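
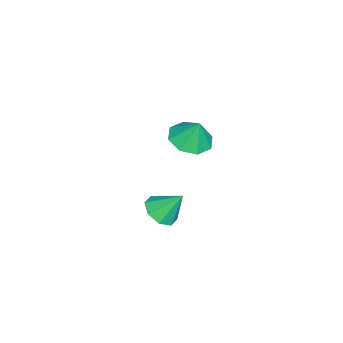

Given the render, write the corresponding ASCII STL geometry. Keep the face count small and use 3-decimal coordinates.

solid 
facet normal 0.044 -0.625 -0.779
outer loop
vertex 1.486 -0.32 -2.967
vertex 0.849 -0.016 -3.247
vertex 1.591 0.129 -3.321
endloop
endfacet
facet normal 0.844 0.197 0.500
outer loop
vertex 1.486 -0.32 -2.967
vertex 1.591 0.129 -3.321
vertex 0.791 0.796 -2.233
endloop
endfacet
facet normal 0.044 -0.623 -0.781
outer loop
vertex 1.591 0.129 -3.321
vertex 0.849 -0.016 -3.247
vertex 1.261 0.494 -3.631
endloop
endfacet
facet normal 0.703 0.706 0.084
outer loop
vertex 1.591 0.129 -3.321
vertex 1.261 0.494 -3.631
vertex 0.791 0.796 -2.233
endloop
endfacet
facet normal 0.045 -0.624 -0.780
outer loop
vertex 1.261 0.494 -3.631
vertex 0.849 -0.016 -3.247
vertex 0.689 0.56 -3.717
endloop
endfacet
facet normal 0.137 0.977 -0.165
outer loop
vertex 1.261 0.494 -3.631
vertex 0.689 0.56 -3.717
vertex 0.791 0.796 -2.233
endloop
endfacet
facet normal 0.044 -0.624 -0.780
outer loop
vertex 0.689 0.56 -3.717
vertex 0.849 -0.016 -3.247
vertex 0.211 0.289 -3.527
endloop
endfacet
facet normal -0.520 0.848 -0.099
outer loop
vertex 0.689 0.56 -3.717
vertex 0.211 0.289 -3.527
vertex 0.791 0.796 -2.233
endloop
endfacet
facet normal 0.043 -0.625 -0.780
outer loop
vertex 0.211 0.289 -3.527
vertex 0.849 -0.016 -3.247
vertex 0.106 -0.16 -3.173
endloop
endfacet
facet normal -0.885 0.397 0.241
outer loop
vertex 0.211 0.289 -3.527
vertex 0.106 -0.16 -3.173
vertex 0.791 0.796 -2.233
endloop
endfacet
facet normal 0.043 -0.624 -0.780
outer loop
vertex 0.106 -0.16 -3.173
vertex 0.849 -0.016 -3.247
vertex 0.436 -0.525 -2.863
endloop
endfacet
facet normal -0.744 -0.114 0.658
outer loop
vertex 0.106 -0.16 -3.173
vertex 0.436 -0.525 -2.863
vertex 0.791 0.796 -2.233
endloop
endfacet
facet normal 0.043 -0.624 -0.781
outer loop
vertex 0.436 -0.525 -2.863
vertex 0.849 -0.016 -3.247
vertex 1.008 -0.592 -2.778
endloop
endfacet
facet normal -0.180 -0.384 0.906
outer loop
vertex 0.436 -0.525 -2.863
vertex 1.008 -0.592 -2.778
vertex 0.791 0.796 -2.233
endloop
endfacet
facet normal 0.046 -0.623 -0.781
outer loop
vertex 1.008 -0.592 -2.778
vertex 0.849 -0.016 -3.247
vertex 1.486 -0.32 -2.967
endloop
endfacet
facet normal 0.478 -0.255 0.841
outer loop
vertex 1.008 -0.592 -2.778
vertex 1.486 -0.32 -2.967
vertex 0.791 0.796 -2.233
endloop
endfacet
facet normal -0.137 -0.351 -0.926
outer loop
vertex -3.239 -0.924 -2.539
vertex -3.8 -0.196 -2.732
vertex -2.878 -0.362 -2.805
endloop
endfacet
facet normal 0.767 -0.205 0.608
outer loop
vertex -3.239 -0.924 -2.539
vertex -2.878 -0.362 -2.805
vertex -3.64 0.216 -1.648
endloop
endfacet
facet normal -0.137 -0.352 -0.926
outer loop
vertex -2.878 -0.362 -2.805
vertex -3.8 -0.196 -2.732
vertex -3.058 0.298 -3.029
endloop
endfacet
facet normal 0.851 0.361 0.380
outer loop
vertex -2.878 -0.362 -2.805
vertex -3.058 0.298 -3.029
vertex -3.64 0.216 -1.648
endloop
endfacet
facet normal -0.137 -0.351 -0.926
outer loop
vertex -3.058 0.298 -3.029
vertex -3.8 -0.196 -2.732
vertex -3.672 0.669 -3.079
endloop
endfacet
facet normal 0.485 0.837 0.254
outer loop
vertex -3.058 0.298 -3.029
vertex -3.672 0.669 -3.079
vertex -3.64 0.216 -1.648
endloop
endfacet
facet normal -0.137 -0.351 -0.926
outer loop
vertex -3.672 0.669 -3.079
vertex -3.8 -0.196 -2.732
vertex -4.362 0.533 -2.925
endloop
endfacet
facet normal -0.119 0.946 0.302
outer loop
vertex -3.672 0.669 -3.079
vertex -4.362 0.533 -2.925
vertex -3.64 0.216 -1.648
endloop
endfacet
facet normal -0.138 -0.351 -0.926
outer loop
vertex -4.362 0.533 -2.925
vertex -3.8 -0.196 -2.732
vertex -4.723 -0.029 -2.658
endloop
endfacet
facet normal -0.604 0.624 0.496
outer loop
vertex -4.362 0.533 -2.925
vertex -4.723 -0.029 -2.658
vertex -3.64 0.216 -1.648
endloop
endfacet
facet normal -0.138 -0.351 -0.926
outer loop
vertex -4.723 -0.029 -2.658
vertex -3.8 -0.196 -2.732
vertex -4.543 -0.689 -2.435
endloop
endfacet
facet normal -0.688 0.057 0.724
outer loop
vertex -4.723 -0.029 -2.658
vertex -4.543 -0.689 -2.435
vertex -3.64 0.216 -1.648
endloop
endfacet
facet normal -0.137 -0.352 -0.926
outer loop
vertex -4.543 -0.689 -2.435
vertex -3.8 -0.196 -2.732
vertex -3.928 -1.06 -2.385
endloop
endfacet
facet normal -0.321 -0.418 0.850
outer loop
vertex -4.543 -0.689 -2.435
vertex -3.928 -1.06 -2.385
vertex -3.64 0.216 -1.648
endloop
endfacet
facet normal -0.138 -0.352 -0.926
outer loop
vertex -3.928 -1.06 -2.385
vertex -3.8 -0.196 -2.732
vertex -3.239 -0.924 -2.539
endloop
endfacet
facet normal 0.283 -0.527 0.801
outer loop
vertex -3.928 -1.06 -2.385
vertex -3.239 -0.924 -2.539
vertex -3.64 0.216 -1.648
endloop
endfacet

endsolid


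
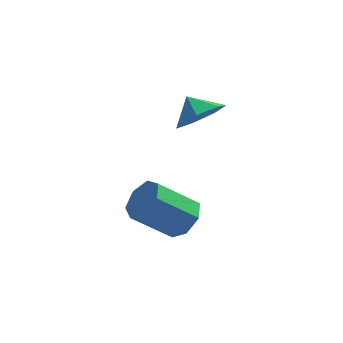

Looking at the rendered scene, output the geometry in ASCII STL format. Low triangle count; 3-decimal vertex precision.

solid 
facet normal 0.543 -0.545 -0.639
outer loop
vertex 2.017 1.377 -0.629
vertex 1.352 1.656 -1.432
vertex 2.249 2.155 -1.096
endloop
endfacet
facet normal 0.215 0.455 0.864
outer loop
vertex 2.017 1.377 -0.629
vertex 2.249 2.155 -1.096
vertex 0.788 2.224 -0.768
endloop
endfacet
facet normal 0.543 -0.546 -0.638
outer loop
vertex 2.249 2.155 -1.096
vertex 1.352 1.656 -1.432
vertex 1.806 2.558 -1.817
endloop
endfacet
facet normal 0.136 0.898 0.418
outer loop
vertex 2.249 2.155 -1.096
vertex 1.806 2.558 -1.817
vertex 0.788 2.224 -0.768
endloop
endfacet
facet normal 0.542 -0.546 -0.639
outer loop
vertex 1.806 2.558 -1.817
vertex 1.352 1.656 -1.432
vertex 1.02 2.282 -2.248
endloop
endfacet
facet normal -0.325 0.946 -0.014
outer loop
vertex 1.806 2.558 -1.817
vertex 1.02 2.282 -2.248
vertex 0.788 2.224 -0.768
endloop
endfacet
facet normal 0.543 -0.545 -0.639
outer loop
vertex 1.02 2.282 -2.248
vertex 1.352 1.656 -1.432
vertex 0.485 1.535 -2.065
endloop
endfacet
facet normal -0.821 0.562 -0.107
outer loop
vertex 1.02 2.282 -2.248
vertex 0.485 1.535 -2.065
vertex 0.788 2.224 -0.768
endloop
endfacet
facet normal 0.542 -0.546 -0.639
outer loop
vertex 0.485 1.535 -2.065
vertex 1.352 1.656 -1.432
vertex 0.602 0.879 -1.405
endloop
endfacet
facet normal -0.977 0.036 0.209
outer loop
vertex 0.485 1.535 -2.065
vertex 0.602 0.879 -1.405
vertex 0.788 2.224 -0.768
endloop
endfacet
facet normal 0.542 -0.546 -0.639
outer loop
vertex 0.602 0.879 -1.405
vertex 1.352 1.656 -1.432
vertex 1.284 0.809 -0.766
endloop
endfacet
facet normal -0.677 -0.236 0.697
outer loop
vertex 0.602 0.879 -1.405
vertex 1.284 0.809 -0.766
vertex 0.788 2.224 -0.768
endloop
endfacet
facet normal 0.542 -0.546 -0.639
outer loop
vertex 1.284 0.809 -0.766
vertex 1.352 1.656 -1.432
vertex 2.017 1.377 -0.629
endloop
endfacet
facet normal -0.146 -0.050 0.988
outer loop
vertex 1.284 0.809 -0.766
vertex 2.017 1.377 -0.629
vertex 0.788 2.224 -0.768
endloop
endfacet
facet normal 0.727 0.211 -0.653
outer loop
vertex 1.704 -2.632 -3.661
vertex 1.136 -2.136 -4.133
vertex 1.665 -1.886 -3.463
endloop
endfacet
facet normal 0.684 -0.153 0.713
outer loop
vertex 1.704 -2.632 -3.661
vertex 1.665 -1.886 -3.463
vertex 0.292 -3.04 -2.394
endloop
endfacet
facet normal 0.685 -0.154 0.712
outer loop
vertex 0.292 -3.04 -2.394
vertex 1.665 -1.886 -3.463
vertex 0.254 -2.295 -2.196
endloop
endfacet
facet normal -0.728 -0.211 0.653
outer loop
vertex 0.292 -3.04 -2.394
vertex 0.254 -2.295 -2.196
vertex -0.276 -2.544 -2.867
endloop
endfacet
facet normal 0.728 0.211 -0.653
outer loop
vertex 1.665 -1.886 -3.463
vertex 1.136 -2.136 -4.133
vertex 1.228 -1.328 -3.77
endloop
endfacet
facet normal 0.388 0.659 0.645
outer loop
vertex 1.665 -1.886 -3.463
vertex 1.228 -1.328 -3.77
vertex 0.254 -2.295 -2.196
endloop
endfacet
facet normal 0.388 0.659 0.645
outer loop
vertex 0.254 -2.295 -2.196
vertex 1.228 -1.328 -3.77
vertex -0.183 -1.737 -2.503
endloop
endfacet
facet normal -0.728 -0.211 0.653
outer loop
vertex 0.254 -2.295 -2.196
vertex -0.183 -1.737 -2.503
vertex -0.276 -2.544 -2.867
endloop
endfacet
facet normal 0.727 0.211 -0.653
outer loop
vertex 1.228 -1.328 -3.77
vertex 1.136 -2.136 -4.133
vertex 0.721 -1.379 -4.351
endloop
endfacet
facet normal -0.202 0.975 0.090
outer loop
vertex 1.228 -1.328 -3.77
vertex 0.721 -1.379 -4.351
vertex -0.183 -1.737 -2.503
endloop
endfacet
facet normal -0.200 0.975 0.091
outer loop
vertex -0.183 -1.737 -2.503
vertex 0.721 -1.379 -4.351
vertex -0.69 -1.787 -3.084
endloop
endfacet
facet normal -0.727 -0.211 0.653
outer loop
vertex -0.183 -1.737 -2.503
vertex -0.69 -1.787 -3.084
vertex -0.276 -2.544 -2.867
endloop
endfacet
facet normal 0.728 0.211 -0.652
outer loop
vertex 0.721 -1.379 -4.351
vertex 1.136 -2.136 -4.133
vertex 0.527 -1.999 -4.768
endloop
endfacet
facet normal -0.638 0.557 -0.531
outer loop
vertex 0.721 -1.379 -4.351
vertex 0.527 -1.999 -4.768
vertex -0.69 -1.787 -3.084
endloop
endfacet
facet normal -0.638 0.557 -0.531
outer loop
vertex -0.69 -1.787 -3.084
vertex 0.527 -1.999 -4.768
vertex -0.885 -2.408 -3.501
endloop
endfacet
facet normal -0.727 -0.210 0.653
outer loop
vertex -0.69 -1.787 -3.084
vertex -0.885 -2.408 -3.501
vertex -0.276 -2.544 -2.867
endloop
endfacet
facet normal 0.728 0.211 -0.653
outer loop
vertex 0.527 -1.999 -4.768
vertex 1.136 -2.136 -4.133
vertex 0.791 -2.722 -4.707
endloop
endfacet
facet normal -0.595 -0.281 -0.753
outer loop
vertex 0.527 -1.999 -4.768
vertex 0.791 -2.722 -4.707
vertex -0.885 -2.408 -3.501
endloop
endfacet
facet normal -0.595 -0.281 -0.753
outer loop
vertex -0.885 -2.408 -3.501
vertex 0.791 -2.722 -4.707
vertex -0.621 -3.131 -3.44
endloop
endfacet
facet normal -0.727 -0.210 0.653
outer loop
vertex -0.885 -2.408 -3.501
vertex -0.621 -3.131 -3.44
vertex -0.276 -2.544 -2.867
endloop
endfacet
facet normal 0.728 0.210 -0.652
outer loop
vertex 0.791 -2.722 -4.707
vertex 1.136 -2.136 -4.133
vertex 1.314 -3.004 -4.214
endloop
endfacet
facet normal -0.104 -0.907 -0.409
outer loop
vertex 0.791 -2.722 -4.707
vertex 1.314 -3.004 -4.214
vertex -0.621 -3.131 -3.44
endloop
endfacet
facet normal -0.104 -0.907 -0.408
outer loop
vertex -0.621 -3.131 -3.44
vertex 1.314 -3.004 -4.214
vertex -0.097 -3.412 -2.948
endloop
endfacet
facet normal -0.727 -0.211 0.654
outer loop
vertex -0.621 -3.131 -3.44
vertex -0.097 -3.412 -2.948
vertex -0.276 -2.544 -2.867
endloop
endfacet
facet normal 0.727 0.210 -0.654
outer loop
vertex 1.314 -3.004 -4.214
vertex 1.136 -2.136 -4.133
vertex 1.704 -2.632 -3.661
endloop
endfacet
facet normal 0.465 -0.851 0.244
outer loop
vertex 1.314 -3.004 -4.214
vertex 1.704 -2.632 -3.661
vertex -0.097 -3.412 -2.948
endloop
endfacet
facet normal 0.465 -0.851 0.245
outer loop
vertex -0.097 -3.412 -2.948
vertex 1.704 -2.632 -3.661
vertex 0.292 -3.04 -2.394
endloop
endfacet
facet normal -0.728 -0.211 0.653
outer loop
vertex -0.097 -3.412 -2.948
vertex 0.292 -3.04 -2.394
vertex -0.276 -2.544 -2.867
endloop
endfacet

endsolid


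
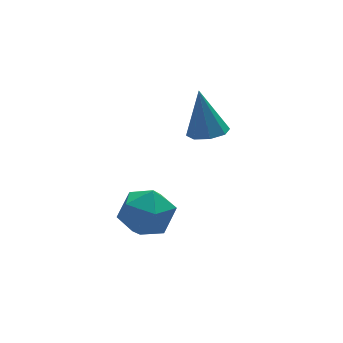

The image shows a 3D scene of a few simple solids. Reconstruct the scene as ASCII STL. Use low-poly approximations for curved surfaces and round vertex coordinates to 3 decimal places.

solid 
facet normal 0.050 -0.303 -0.952
outer loop
vertex 1.734 -0.75 1.998
vertex 0.972 -1.12 2.076
vertex 1.245 -0.349 1.845
endloop
endfacet
facet normal 0.599 0.787 0.147
outer loop
vertex 1.734 -0.75 1.998
vertex 1.245 -0.349 1.845
vertex 0.868 -0.48 4.084
endloop
endfacet
facet normal 0.050 -0.303 -0.952
outer loop
vertex 1.245 -0.349 1.845
vertex 0.972 -1.12 2.076
vertex 0.597 -0.399 1.827
endloop
endfacet
facet normal -0.078 0.996 0.045
outer loop
vertex 1.245 -0.349 1.845
vertex 0.597 -0.399 1.827
vertex 0.868 -0.48 4.084
endloop
endfacet
facet normal 0.050 -0.303 -0.952
outer loop
vertex 0.597 -0.399 1.827
vertex 0.972 -1.12 2.076
vertex 0.169 -0.872 1.955
endloop
endfacet
facet normal -0.722 0.683 0.111
outer loop
vertex 0.597 -0.399 1.827
vertex 0.169 -0.872 1.955
vertex 0.868 -0.48 4.084
endloop
endfacet
facet normal 0.050 -0.303 -0.952
outer loop
vertex 0.169 -0.872 1.955
vertex 0.972 -1.12 2.076
vertex 0.211 -1.49 2.154
endloop
endfacet
facet normal -0.951 0.034 0.306
outer loop
vertex 0.169 -0.872 1.955
vertex 0.211 -1.49 2.154
vertex 0.868 -0.48 4.084
endloop
endfacet
facet normal 0.050 -0.304 -0.951
outer loop
vertex 0.211 -1.49 2.154
vertex 0.972 -1.12 2.076
vertex 0.7 -1.891 2.308
endloop
endfacet
facet normal -0.634 -0.575 0.517
outer loop
vertex 0.211 -1.49 2.154
vertex 0.7 -1.891 2.308
vertex 0.868 -0.48 4.084
endloop
endfacet
facet normal 0.048 -0.303 -0.952
outer loop
vertex 0.7 -1.891 2.308
vertex 0.972 -1.12 2.076
vertex 1.348 -1.841 2.325
endloop
endfacet
facet normal 0.044 -0.784 0.619
outer loop
vertex 0.7 -1.891 2.308
vertex 1.348 -1.841 2.325
vertex 0.868 -0.48 4.084
endloop
endfacet
facet normal 0.050 -0.303 -0.952
outer loop
vertex 1.348 -1.841 2.325
vertex 0.972 -1.12 2.076
vertex 1.776 -1.368 2.197
endloop
endfacet
facet normal 0.687 -0.472 0.553
outer loop
vertex 1.348 -1.841 2.325
vertex 1.776 -1.368 2.197
vertex 0.868 -0.48 4.084
endloop
endfacet
facet normal 0.050 -0.303 -0.952
outer loop
vertex 1.776 -1.368 2.197
vertex 0.972 -1.12 2.076
vertex 1.734 -0.75 1.998
endloop
endfacet
facet normal 0.917 0.177 0.358
outer loop
vertex 1.776 -1.368 2.197
vertex 1.734 -0.75 1.998
vertex 0.868 -0.48 4.084
endloop
endfacet
facet normal -0.990 -0.099 0.100
outer loop
vertex -2.967 -1.425 -1.443
vertex -2.836 -2.656 -1.362
vertex -2.802 -1.959 -0.335
endloop
endfacet
facet normal -0.768 0.524 0.367
outer loop
vertex -2.967 -1.425 -1.443
vertex -2.802 -1.959 -0.335
vertex -2.212 -0.903 -0.608
endloop
endfacet
facet normal -0.441 0.884 -0.154
outer loop
vertex -2.967 -1.425 -1.443
vertex -2.212 -0.903 -0.608
vertex -1.881 -0.946 -1.803
endloop
endfacet
facet normal -0.460 0.484 -0.744
outer loop
vertex -2.967 -1.425 -1.443
vertex -1.881 -0.946 -1.803
vertex -2.266 -2.029 -2.269
endloop
endfacet
facet normal -0.799 -0.124 -0.588
outer loop
vertex -2.967 -1.425 -1.443
vertex -2.266 -2.029 -2.269
vertex -2.836 -2.656 -1.362
endloop
endfacet
facet normal -0.287 0.387 0.876
outer loop
vertex -2.212 -0.903 -0.608
vertex -2.802 -1.959 -0.335
vertex -1.614 -1.811 -0.011
endloop
endfacet
facet normal -0.646 -0.622 0.443
outer loop
vertex -2.802 -1.959 -0.335
vertex -2.836 -2.656 -1.362
vertex -1.999 -2.894 -0.477
endloop
endfacet
facet normal -0.337 -0.662 -0.669
outer loop
vertex -2.836 -2.656 -1.362
vertex -2.266 -2.029 -2.269
vertex -1.668 -2.937 -1.672
endloop
endfacet
facet normal 0.212 0.322 -0.923
outer loop
vertex -2.266 -2.029 -2.269
vertex -1.881 -0.946 -1.803
vertex -1.078 -1.881 -1.945
endloop
endfacet
facet normal 0.242 0.970 0.032
outer loop
vertex -1.881 -0.946 -1.803
vertex -2.212 -0.903 -0.608
vertex -1.044 -1.184 -0.918
endloop
endfacet
facet normal 0.460 -0.484 0.744
outer loop
vertex -0.913 -2.415 -0.837
vertex -1.614 -1.811 -0.011
vertex -1.999 -2.894 -0.477
endloop
endfacet
facet normal 0.441 -0.884 0.154
outer loop
vertex -0.913 -2.415 -0.837
vertex -1.999 -2.894 -0.477
vertex -1.668 -2.937 -1.672
endloop
endfacet
facet normal 0.768 -0.524 -0.367
outer loop
vertex -0.913 -2.415 -0.837
vertex -1.668 -2.937 -1.672
vertex -1.078 -1.881 -1.945
endloop
endfacet
facet normal 0.990 0.099 -0.100
outer loop
vertex -0.913 -2.415 -0.837
vertex -1.078 -1.881 -1.945
vertex -1.044 -1.184 -0.918
endloop
endfacet
facet normal 0.799 0.124 0.588
outer loop
vertex -0.913 -2.415 -0.837
vertex -1.044 -1.184 -0.918
vertex -1.614 -1.811 -0.011
endloop
endfacet
facet normal -0.212 -0.322 0.923
outer loop
vertex -1.999 -2.894 -0.477
vertex -1.614 -1.811 -0.011
vertex -2.802 -1.959 -0.335
endloop
endfacet
facet normal -0.242 -0.970 -0.032
outer loop
vertex -1.668 -2.937 -1.672
vertex -1.999 -2.894 -0.477
vertex -2.836 -2.656 -1.362
endloop
endfacet
facet normal 0.287 -0.387 -0.876
outer loop
vertex -1.078 -1.881 -1.945
vertex -1.668 -2.937 -1.672
vertex -2.266 -2.029 -2.269
endloop
endfacet
facet normal 0.646 0.622 -0.443
outer loop
vertex -1.044 -1.184 -0.918
vertex -1.078 -1.881 -1.945
vertex -1.881 -0.946 -1.803
endloop
endfacet
facet normal 0.337 0.662 0.669
outer loop
vertex -1.614 -1.811 -0.011
vertex -1.044 -1.184 -0.918
vertex -2.212 -0.903 -0.608
endloop
endfacet

endsolid


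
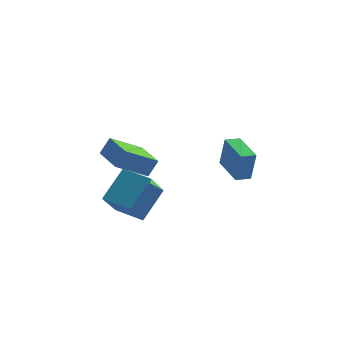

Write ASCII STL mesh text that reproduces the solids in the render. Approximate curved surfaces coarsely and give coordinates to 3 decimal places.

solid 
facet normal -0.423 -0.318 -0.848
outer loop
vertex -3.029 -0.502 -0.15
vertex -4.105 1.308 -0.292
vertex -1.501 0.322 -1.221
endloop
endfacet
facet normal 0.510 -0.858 0.067
outer loop
vertex -1.035 0.672 -0.288
vertex -3.029 -0.502 -0.15
vertex -1.501 0.322 -1.221
endloop
endfacet
facet normal -0.423 -0.318 -0.849
outer loop
vertex -1.501 0.322 -1.221
vertex -4.105 1.308 -0.292
vertex -2.576 2.132 -1.363
endloop
endfacet
facet normal 0.749 0.404 -0.525
outer loop
vertex -2.576 2.132 -1.363
vertex -1.035 0.672 -0.288
vertex -1.501 0.322 -1.221
endloop
endfacet
facet normal -0.749 -0.404 0.526
outer loop
vertex -3.029 -0.502 -0.15
vertex -3.639 1.658 0.641
vertex -4.105 1.308 -0.292
endloop
endfacet
facet normal 0.510 -0.858 0.068
outer loop
vertex -2.564 -0.152 0.783
vertex -3.029 -0.502 -0.15
vertex -1.035 0.672 -0.288
endloop
endfacet
facet normal -0.749 -0.404 0.525
outer loop
vertex -2.564 -0.152 0.783
vertex -3.639 1.658 0.641
vertex -3.029 -0.502 -0.15
endloop
endfacet
facet normal -0.509 0.858 -0.067
outer loop
vertex -4.105 1.308 -0.292
vertex -3.639 1.658 0.641
vertex -2.576 2.132 -1.363
endloop
endfacet
facet normal 0.749 0.404 -0.525
outer loop
vertex -2.111 2.482 -0.43
vertex -1.035 0.672 -0.288
vertex -2.576 2.132 -1.363
endloop
endfacet
facet normal -0.510 0.858 -0.068
outer loop
vertex -2.576 2.132 -1.363
vertex -3.639 1.658 0.641
vertex -2.111 2.482 -0.43
endloop
endfacet
facet normal 0.423 0.318 0.849
outer loop
vertex -2.111 2.482 -0.43
vertex -2.564 -0.152 0.783
vertex -1.035 0.672 -0.288
endloop
endfacet
facet normal 0.423 0.318 0.848
outer loop
vertex -3.639 1.658 0.641
vertex -2.564 -0.152 0.783
vertex -2.111 2.482 -0.43
endloop
endfacet
facet normal -0.899 0.419 0.125
outer loop
vertex -2.439 -1.77 0.502
vertex -2.018 -0.375 -1.147
vertex -3.268 -3.142 -0.87
endloop
endfacet
facet normal -0.191 -0.634 0.749
outer loop
vertex -1.802 -3.825 -1.073
vertex -2.439 -1.77 0.502
vertex -3.268 -3.142 -0.87
endloop
endfacet
facet normal -0.899 0.419 0.125
outer loop
vertex -3.268 -3.142 -0.87
vertex -2.018 -0.375 -1.147
vertex -2.847 -1.747 -2.519
endloop
endfacet
facet normal -0.393 -0.650 -0.650
outer loop
vertex -2.847 -1.747 -2.519
vertex -1.802 -3.825 -1.073
vertex -3.268 -3.142 -0.87
endloop
endfacet
facet normal 0.393 0.650 0.650
outer loop
vertex -2.439 -1.77 0.502
vertex -0.552 -1.058 -1.35
vertex -2.018 -0.375 -1.147
endloop
endfacet
facet normal -0.191 -0.634 0.749
outer loop
vertex -0.973 -2.453 0.299
vertex -2.439 -1.77 0.502
vertex -1.802 -3.825 -1.073
endloop
endfacet
facet normal 0.393 0.650 0.650
outer loop
vertex -0.973 -2.453 0.299
vertex -0.552 -1.058 -1.35
vertex -2.439 -1.77 0.502
endloop
endfacet
facet normal 0.191 0.634 -0.749
outer loop
vertex -2.018 -0.375 -1.147
vertex -0.552 -1.058 -1.35
vertex -2.847 -1.747 -2.519
endloop
endfacet
facet normal -0.393 -0.650 -0.650
outer loop
vertex -1.381 -2.43 -2.722
vertex -1.802 -3.825 -1.073
vertex -2.847 -1.747 -2.519
endloop
endfacet
facet normal 0.191 0.634 -0.749
outer loop
vertex -2.847 -1.747 -2.519
vertex -0.552 -1.058 -1.35
vertex -1.381 -2.43 -2.722
endloop
endfacet
facet normal 0.899 -0.419 -0.125
outer loop
vertex -1.381 -2.43 -2.722
vertex -0.973 -2.453 0.299
vertex -1.802 -3.825 -1.073
endloop
endfacet
facet normal 0.899 -0.419 -0.125
outer loop
vertex -0.552 -1.058 -1.35
vertex -0.973 -2.453 0.299
vertex -1.381 -2.43 -2.722
endloop
endfacet
facet normal -0.856 -0.505 0.112
outer loop
vertex 3.467 -3.631 2.85
vertex 2.544 -2.026 3.032
vertex 3.223 -3.583 1.198
endloop
endfacet
facet normal 0.496 -0.863 -0.098
outer loop
vertex 3.916 -3.174 1.108
vertex 3.467 -3.631 2.85
vertex 3.223 -3.583 1.198
endloop
endfacet
facet normal -0.856 -0.505 0.112
outer loop
vertex 3.223 -3.583 1.198
vertex 2.544 -2.026 3.032
vertex 2.3 -1.978 1.381
endloop
endfacet
facet normal -0.146 0.029 -0.989
outer loop
vertex 2.3 -1.978 1.381
vertex 3.916 -3.174 1.108
vertex 3.223 -3.583 1.198
endloop
endfacet
facet normal 0.145 -0.029 0.989
outer loop
vertex 3.467 -3.631 2.85
vertex 3.237 -1.617 2.942
vertex 2.544 -2.026 3.032
endloop
endfacet
facet normal 0.496 -0.863 -0.098
outer loop
vertex 4.16 -3.222 2.759
vertex 3.467 -3.631 2.85
vertex 3.916 -3.174 1.108
endloop
endfacet
facet normal 0.147 -0.028 0.989
outer loop
vertex 4.16 -3.222 2.759
vertex 3.237 -1.617 2.942
vertex 3.467 -3.631 2.85
endloop
endfacet
facet normal -0.496 0.863 0.098
outer loop
vertex 2.544 -2.026 3.032
vertex 3.237 -1.617 2.942
vertex 2.3 -1.978 1.381
endloop
endfacet
facet normal -0.146 0.028 -0.989
outer loop
vertex 2.993 -1.569 1.29
vertex 3.916 -3.174 1.108
vertex 2.3 -1.978 1.381
endloop
endfacet
facet normal -0.496 0.863 0.098
outer loop
vertex 2.3 -1.978 1.381
vertex 3.237 -1.617 2.942
vertex 2.993 -1.569 1.29
endloop
endfacet
facet normal 0.856 0.505 -0.112
outer loop
vertex 2.993 -1.569 1.29
vertex 4.16 -3.222 2.759
vertex 3.916 -3.174 1.108
endloop
endfacet
facet normal 0.856 0.505 -0.112
outer loop
vertex 3.237 -1.617 2.942
vertex 4.16 -3.222 2.759
vertex 2.993 -1.569 1.29
endloop
endfacet

endsolid


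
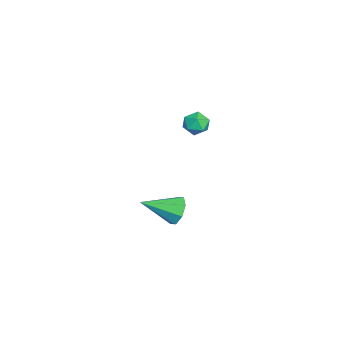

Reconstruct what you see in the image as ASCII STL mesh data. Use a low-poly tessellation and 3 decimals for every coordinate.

solid 
facet normal -0.190 0.882 -0.431
outer loop
vertex 3.529 -2.43 0.296
vertex 3.205 -2.787 -0.292
vertex 2.959 -2.515 0.374
endloop
endfacet
facet normal 0.123 0.082 0.989
outer loop
vertex 3.529 -2.43 0.296
vertex 2.959 -2.515 0.374
vertex 3.535 -4.313 0.452
endloop
endfacet
facet normal -0.190 0.882 -0.431
outer loop
vertex 2.959 -2.515 0.374
vertex 3.205 -2.787 -0.292
vertex 2.533 -2.759 0.062
endloop
endfacet
facet normal -0.534 -0.135 0.835
outer loop
vertex 2.959 -2.515 0.374
vertex 2.533 -2.759 0.062
vertex 3.535 -4.313 0.452
endloop
endfacet
facet normal -0.190 0.882 -0.430
outer loop
vertex 2.533 -2.759 0.062
vertex 3.205 -2.787 -0.292
vertex 2.501 -3.019 -0.457
endloop
endfacet
facet normal -0.836 -0.468 0.286
outer loop
vertex 2.533 -2.759 0.062
vertex 2.501 -3.019 -0.457
vertex 3.535 -4.313 0.452
endloop
endfacet
facet normal -0.190 0.883 -0.430
outer loop
vertex 2.501 -3.019 -0.457
vertex 3.205 -2.787 -0.292
vertex 2.881 -3.143 -0.88
endloop
endfacet
facet normal -0.607 -0.720 -0.335
outer loop
vertex 2.501 -3.019 -0.457
vertex 2.881 -3.143 -0.88
vertex 3.535 -4.313 0.452
endloop
endfacet
facet normal -0.190 0.883 -0.430
outer loop
vertex 2.881 -3.143 -0.88
vertex 3.205 -2.787 -0.292
vertex 3.451 -3.058 -0.958
endloop
endfacet
facet normal 0.020 -0.746 -0.665
outer loop
vertex 2.881 -3.143 -0.88
vertex 3.451 -3.058 -0.958
vertex 3.535 -4.313 0.452
endloop
endfacet
facet normal -0.191 0.883 -0.430
outer loop
vertex 3.451 -3.058 -0.958
vertex 3.205 -2.787 -0.292
vertex 3.877 -2.814 -0.646
endloop
endfacet
facet normal 0.677 -0.529 -0.511
outer loop
vertex 3.451 -3.058 -0.958
vertex 3.877 -2.814 -0.646
vertex 3.535 -4.313 0.452
endloop
endfacet
facet normal -0.191 0.882 -0.430
outer loop
vertex 3.877 -2.814 -0.646
vertex 3.205 -2.787 -0.292
vertex 3.91 -2.554 -0.127
endloop
endfacet
facet normal 0.980 -0.197 0.036
outer loop
vertex 3.877 -2.814 -0.646
vertex 3.91 -2.554 -0.127
vertex 3.535 -4.313 0.452
endloop
endfacet
facet normal -0.191 0.882 -0.430
outer loop
vertex 3.91 -2.554 -0.127
vertex 3.205 -2.787 -0.292
vertex 3.529 -2.43 0.296
endloop
endfacet
facet normal 0.750 0.057 0.659
outer loop
vertex 3.91 -2.554 -0.127
vertex 3.529 -2.43 0.296
vertex 3.535 -4.313 0.452
endloop
endfacet
facet normal -0.520 0.665 0.536
outer loop
vertex -3.278 -1.783 1.171
vertex -3.04 -2.069 1.757
vertex -2.689 -1.552 1.456
endloop
endfacet
facet normal -0.325 0.941 -0.091
outer loop
vertex -3.278 -1.783 1.171
vertex -2.689 -1.552 1.456
vertex -2.733 -1.634 0.768
endloop
endfacet
facet normal -0.593 0.528 -0.607
outer loop
vertex -3.278 -1.783 1.171
vertex -2.733 -1.634 0.768
vertex -3.112 -2.202 0.644
endloop
endfacet
facet normal -0.955 -0.003 -0.298
outer loop
vertex -3.278 -1.783 1.171
vertex -3.112 -2.202 0.644
vertex -3.302 -2.471 1.255
endloop
endfacet
facet normal -0.909 0.082 0.409
outer loop
vertex -3.278 -1.783 1.171
vertex -3.302 -2.471 1.255
vertex -3.04 -2.069 1.757
endloop
endfacet
facet normal 0.388 0.912 -0.133
outer loop
vertex -2.733 -1.634 0.768
vertex -2.689 -1.552 1.456
vertex -2.158 -1.829 1.105
endloop
endfacet
facet normal 0.072 0.465 0.882
outer loop
vertex -2.689 -1.552 1.456
vertex -3.04 -2.069 1.757
vertex -2.348 -2.098 1.716
endloop
endfacet
facet normal -0.559 -0.480 0.676
outer loop
vertex -3.04 -2.069 1.757
vertex -3.302 -2.471 1.255
vertex -2.727 -2.666 1.592
endloop
endfacet
facet normal -0.632 -0.618 -0.468
outer loop
vertex -3.302 -2.471 1.255
vertex -3.112 -2.202 0.644
vertex -2.771 -2.748 0.904
endloop
endfacet
facet normal -0.047 0.243 -0.969
outer loop
vertex -3.112 -2.202 0.644
vertex -2.733 -1.634 0.768
vertex -2.42 -2.231 0.603
endloop
endfacet
facet normal 0.955 0.003 0.298
outer loop
vertex -2.182 -2.517 1.189
vertex -2.158 -1.829 1.105
vertex -2.348 -2.098 1.716
endloop
endfacet
facet normal 0.593 -0.528 0.607
outer loop
vertex -2.182 -2.517 1.189
vertex -2.348 -2.098 1.716
vertex -2.727 -2.666 1.592
endloop
endfacet
facet normal 0.325 -0.941 0.091
outer loop
vertex -2.182 -2.517 1.189
vertex -2.727 -2.666 1.592
vertex -2.771 -2.748 0.904
endloop
endfacet
facet normal 0.520 -0.665 -0.536
outer loop
vertex -2.182 -2.517 1.189
vertex -2.771 -2.748 0.904
vertex -2.42 -2.231 0.603
endloop
endfacet
facet normal 0.909 -0.082 -0.409
outer loop
vertex -2.182 -2.517 1.189
vertex -2.42 -2.231 0.603
vertex -2.158 -1.829 1.105
endloop
endfacet
facet normal 0.632 0.618 0.468
outer loop
vertex -2.348 -2.098 1.716
vertex -2.158 -1.829 1.105
vertex -2.689 -1.552 1.456
endloop
endfacet
facet normal 0.047 -0.243 0.969
outer loop
vertex -2.727 -2.666 1.592
vertex -2.348 -2.098 1.716
vertex -3.04 -2.069 1.757
endloop
endfacet
facet normal -0.388 -0.912 0.133
outer loop
vertex -2.771 -2.748 0.904
vertex -2.727 -2.666 1.592
vertex -3.302 -2.471 1.255
endloop
endfacet
facet normal -0.072 -0.465 -0.882
outer loop
vertex -2.42 -2.231 0.603
vertex -2.771 -2.748 0.904
vertex -3.112 -2.202 0.644
endloop
endfacet
facet normal 0.559 0.480 -0.676
outer loop
vertex -2.158 -1.829 1.105
vertex -2.42 -2.231 0.603
vertex -2.733 -1.634 0.768
endloop
endfacet

endsolid


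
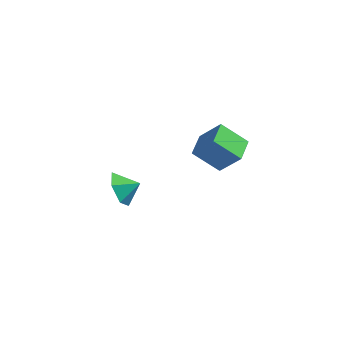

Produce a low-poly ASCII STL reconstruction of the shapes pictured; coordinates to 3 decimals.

solid 
facet normal -0.761 -0.148 0.632
outer loop
vertex 2.572 -1.517 2.919
vertex 2.439 -0.192 3.069
vertex 1.507 -1.479 1.646
endloop
endfacet
facet normal 0.099 -0.989 -0.112
outer loop
vertex 2.801 -1.228 0.571
vertex 2.572 -1.517 2.919
vertex 1.507 -1.479 1.646
endloop
endfacet
facet normal -0.761 -0.147 0.632
outer loop
vertex 1.507 -1.479 1.646
vertex 2.439 -0.192 3.069
vertex 1.375 -0.155 1.796
endloop
endfacet
facet normal -0.641 0.023 -0.767
outer loop
vertex 1.375 -0.155 1.796
vertex 2.801 -1.228 0.571
vertex 1.507 -1.479 1.646
endloop
endfacet
facet normal 0.641 -0.022 0.767
outer loop
vertex 2.572 -1.517 2.919
vertex 3.733 0.059 1.994
vertex 2.439 -0.192 3.069
endloop
endfacet
facet normal 0.100 -0.989 -0.112
outer loop
vertex 3.865 -1.265 1.844
vertex 2.572 -1.517 2.919
vertex 2.801 -1.228 0.571
endloop
endfacet
facet normal 0.642 -0.023 0.767
outer loop
vertex 3.865 -1.265 1.844
vertex 3.733 0.059 1.994
vertex 2.572 -1.517 2.919
endloop
endfacet
facet normal -0.099 0.989 0.112
outer loop
vertex 2.439 -0.192 3.069
vertex 3.733 0.059 1.994
vertex 1.375 -0.155 1.796
endloop
endfacet
facet normal -0.642 0.022 -0.767
outer loop
vertex 2.668 0.097 0.721
vertex 2.801 -1.228 0.571
vertex 1.375 -0.155 1.796
endloop
endfacet
facet normal -0.099 0.989 0.112
outer loop
vertex 1.375 -0.155 1.796
vertex 3.733 0.059 1.994
vertex 2.668 0.097 0.721
endloop
endfacet
facet normal 0.761 0.148 -0.632
outer loop
vertex 2.668 0.097 0.721
vertex 3.865 -1.265 1.844
vertex 2.801 -1.228 0.571
endloop
endfacet
facet normal 0.761 0.147 -0.632
outer loop
vertex 3.733 0.059 1.994
vertex 3.865 -1.265 1.844
vertex 2.668 0.097 0.721
endloop
endfacet
facet normal -0.840 -0.330 -0.431
outer loop
vertex -2.389 -0.041 -4.964
vertex -2.958 0.26 -4.085
vertex -2.813 0.962 -4.906
endloop
endfacet
facet normal 0.836 0.376 -0.399
outer loop
vertex -2.389 -0.041 -4.964
vertex -2.813 0.962 -4.906
vertex -2.042 0.62 -3.615
endloop
endfacet
facet normal -0.840 -0.330 -0.431
outer loop
vertex -2.813 0.962 -4.906
vertex -2.958 0.26 -4.085
vertex -3.382 1.262 -4.026
endloop
endfacet
facet normal 0.438 0.899 -0.023
outer loop
vertex -2.813 0.962 -4.906
vertex -3.382 1.262 -4.026
vertex -2.042 0.62 -3.615
endloop
endfacet
facet normal -0.840 -0.330 -0.430
outer loop
vertex -3.382 1.262 -4.026
vertex -2.958 0.26 -4.085
vertex -3.527 0.561 -3.205
endloop
endfacet
facet normal 0.152 0.738 0.657
outer loop
vertex -3.382 1.262 -4.026
vertex -3.527 0.561 -3.205
vertex -2.042 0.62 -3.615
endloop
endfacet
facet normal -0.840 -0.330 -0.430
outer loop
vertex -3.527 0.561 -3.205
vertex -2.958 0.26 -4.085
vertex -3.103 -0.442 -3.263
endloop
endfacet
facet normal 0.264 0.056 0.963
outer loop
vertex -3.527 0.561 -3.205
vertex -3.103 -0.442 -3.263
vertex -2.042 0.62 -3.615
endloop
endfacet
facet normal -0.839 -0.331 -0.431
outer loop
vertex -3.103 -0.442 -3.263
vertex -2.958 0.26 -4.085
vertex -2.533 -0.742 -4.143
endloop
endfacet
facet normal 0.662 -0.466 0.587
outer loop
vertex -3.103 -0.442 -3.263
vertex -2.533 -0.742 -4.143
vertex -2.042 0.62 -3.615
endloop
endfacet
facet normal -0.840 -0.331 -0.430
outer loop
vertex -2.533 -0.742 -4.143
vertex -2.958 0.26 -4.085
vertex -2.389 -0.041 -4.964
endloop
endfacet
facet normal 0.948 -0.305 -0.094
outer loop
vertex -2.533 -0.742 -4.143
vertex -2.389 -0.041 -4.964
vertex -2.042 0.62 -3.615
endloop
endfacet

endsolid


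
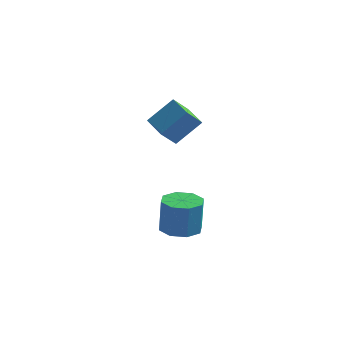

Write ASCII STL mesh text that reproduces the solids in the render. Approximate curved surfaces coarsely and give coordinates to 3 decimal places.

solid 
facet normal -0.424 -0.514 0.746
outer loop
vertex 2.383 -1.21 2.752
vertex 1.657 -0.471 2.849
vertex 1.666 -1.806 1.934
endloop
endfacet
facet normal 0.697 -0.711 -0.093
outer loop
vertex 2.043 -1.349 1.271
vertex 2.383 -1.21 2.752
vertex 1.666 -1.806 1.934
endloop
endfacet
facet normal -0.422 -0.514 0.746
outer loop
vertex 1.666 -1.806 1.934
vertex 1.657 -0.471 2.849
vertex 0.94 -1.068 2.032
endloop
endfacet
facet normal -0.578 -0.481 -0.660
outer loop
vertex 0.94 -1.068 2.032
vertex 2.043 -1.349 1.271
vertex 1.666 -1.806 1.934
endloop
endfacet
facet normal 0.578 0.481 0.660
outer loop
vertex 2.383 -1.21 2.752
vertex 2.034 -0.014 2.186
vertex 1.657 -0.471 2.849
endloop
endfacet
facet normal 0.698 -0.710 -0.094
outer loop
vertex 2.76 -0.752 2.088
vertex 2.383 -1.21 2.752
vertex 2.043 -1.349 1.271
endloop
endfacet
facet normal 0.578 0.481 0.660
outer loop
vertex 2.76 -0.752 2.088
vertex 2.034 -0.014 2.186
vertex 2.383 -1.21 2.752
endloop
endfacet
facet normal -0.698 0.710 0.093
outer loop
vertex 1.657 -0.471 2.849
vertex 2.034 -0.014 2.186
vertex 0.94 -1.068 2.032
endloop
endfacet
facet normal -0.578 -0.481 -0.660
outer loop
vertex 1.317 -0.61 1.368
vertex 2.043 -1.349 1.271
vertex 0.94 -1.068 2.032
endloop
endfacet
facet normal -0.698 0.710 0.094
outer loop
vertex 0.94 -1.068 2.032
vertex 2.034 -0.014 2.186
vertex 1.317 -0.61 1.368
endloop
endfacet
facet normal 0.423 0.514 -0.747
outer loop
vertex 1.317 -0.61 1.368
vertex 2.76 -0.752 2.088
vertex 2.043 -1.349 1.271
endloop
endfacet
facet normal 0.423 0.515 -0.746
outer loop
vertex 2.034 -0.014 2.186
vertex 2.76 -0.752 2.088
vertex 1.317 -0.61 1.368
endloop
endfacet
facet normal -0.012 -0.121 -0.993
outer loop
vertex 2.93 -1.269 -2.734
vertex 2.312 -1.689 -2.675
vertex 2.449 -0.958 -2.766
endloop
endfacet
facet normal 0.545 0.832 -0.108
outer loop
vertex 2.93 -1.269 -2.734
vertex 2.449 -0.958 -2.766
vertex 2.946 -1.11 -1.423
endloop
endfacet
facet normal 0.545 0.832 -0.108
outer loop
vertex 2.946 -1.11 -1.423
vertex 2.449 -0.958 -2.766
vertex 2.465 -0.799 -1.455
endloop
endfacet
facet normal 0.011 0.120 0.993
outer loop
vertex 2.946 -1.11 -1.423
vertex 2.465 -0.799 -1.455
vertex 2.328 -1.531 -1.365
endloop
endfacet
facet normal -0.012 -0.121 -0.993
outer loop
vertex 2.449 -0.958 -2.766
vertex 2.312 -1.689 -2.675
vertex 1.888 -1.075 -2.745
endloop
endfacet
facet normal -0.207 0.972 -0.115
outer loop
vertex 2.449 -0.958 -2.766
vertex 1.888 -1.075 -2.745
vertex 2.465 -0.799 -1.455
endloop
endfacet
facet normal -0.207 0.972 -0.115
outer loop
vertex 2.465 -0.799 -1.455
vertex 1.888 -1.075 -2.745
vertex 1.904 -0.916 -1.434
endloop
endfacet
facet normal 0.012 0.120 0.993
outer loop
vertex 2.465 -0.799 -1.455
vertex 1.904 -0.916 -1.434
vertex 2.328 -1.531 -1.365
endloop
endfacet
facet normal -0.012 -0.121 -0.993
outer loop
vertex 1.888 -1.075 -2.745
vertex 2.312 -1.689 -2.675
vertex 1.575 -1.552 -2.683
endloop
endfacet
facet normal -0.838 0.543 -0.056
outer loop
vertex 1.888 -1.075 -2.745
vertex 1.575 -1.552 -2.683
vertex 1.904 -0.916 -1.434
endloop
endfacet
facet normal -0.838 0.543 -0.056
outer loop
vertex 1.904 -0.916 -1.434
vertex 1.575 -1.552 -2.683
vertex 1.591 -1.393 -1.373
endloop
endfacet
facet normal 0.012 0.119 0.993
outer loop
vertex 1.904 -0.916 -1.434
vertex 1.591 -1.393 -1.373
vertex 2.328 -1.531 -1.365
endloop
endfacet
facet normal -0.012 -0.120 -0.993
outer loop
vertex 1.575 -1.552 -2.683
vertex 2.312 -1.689 -2.675
vertex 1.694 -2.11 -2.617
endloop
endfacet
facet normal -0.978 -0.204 0.037
outer loop
vertex 1.575 -1.552 -2.683
vertex 1.694 -2.11 -2.617
vertex 1.591 -1.393 -1.373
endloop
endfacet
facet normal -0.978 -0.204 0.037
outer loop
vertex 1.591 -1.393 -1.373
vertex 1.694 -2.11 -2.617
vertex 1.71 -1.951 -1.306
endloop
endfacet
facet normal 0.012 0.122 0.992
outer loop
vertex 1.591 -1.393 -1.373
vertex 1.71 -1.951 -1.306
vertex 2.328 -1.531 -1.365
endloop
endfacet
facet normal -0.011 -0.120 -0.993
outer loop
vertex 1.694 -2.11 -2.617
vertex 2.312 -1.689 -2.675
vertex 2.175 -2.421 -2.585
endloop
endfacet
facet normal -0.545 -0.832 0.108
outer loop
vertex 1.694 -2.11 -2.617
vertex 2.175 -2.421 -2.585
vertex 1.71 -1.951 -1.306
endloop
endfacet
facet normal -0.545 -0.832 0.108
outer loop
vertex 1.71 -1.951 -1.306
vertex 2.175 -2.421 -2.585
vertex 2.191 -2.262 -1.274
endloop
endfacet
facet normal 0.012 0.121 0.993
outer loop
vertex 1.71 -1.951 -1.306
vertex 2.191 -2.262 -1.274
vertex 2.328 -1.531 -1.365
endloop
endfacet
facet normal -0.012 -0.120 -0.993
outer loop
vertex 2.175 -2.421 -2.585
vertex 2.312 -1.689 -2.675
vertex 2.736 -2.304 -2.606
endloop
endfacet
facet normal 0.207 -0.972 0.115
outer loop
vertex 2.175 -2.421 -2.585
vertex 2.736 -2.304 -2.606
vertex 2.191 -2.262 -1.274
endloop
endfacet
facet normal 0.207 -0.972 0.115
outer loop
vertex 2.191 -2.262 -1.274
vertex 2.736 -2.304 -2.606
vertex 2.752 -2.145 -1.295
endloop
endfacet
facet normal 0.012 0.121 0.993
outer loop
vertex 2.191 -2.262 -1.274
vertex 2.752 -2.145 -1.295
vertex 2.328 -1.531 -1.365
endloop
endfacet
facet normal -0.012 -0.119 -0.993
outer loop
vertex 2.736 -2.304 -2.606
vertex 2.312 -1.689 -2.675
vertex 3.049 -1.827 -2.667
endloop
endfacet
facet normal 0.838 -0.543 0.056
outer loop
vertex 2.736 -2.304 -2.606
vertex 3.049 -1.827 -2.667
vertex 2.752 -2.145 -1.295
endloop
endfacet
facet normal 0.838 -0.543 0.056
outer loop
vertex 2.752 -2.145 -1.295
vertex 3.049 -1.827 -2.667
vertex 3.065 -1.668 -1.357
endloop
endfacet
facet normal 0.012 0.121 0.993
outer loop
vertex 2.752 -2.145 -1.295
vertex 3.065 -1.668 -1.357
vertex 2.328 -1.531 -1.365
endloop
endfacet
facet normal -0.012 -0.122 -0.992
outer loop
vertex 3.049 -1.827 -2.667
vertex 2.312 -1.689 -2.675
vertex 2.93 -1.269 -2.734
endloop
endfacet
facet normal 0.978 0.204 -0.037
outer loop
vertex 3.049 -1.827 -2.667
vertex 2.93 -1.269 -2.734
vertex 3.065 -1.668 -1.357
endloop
endfacet
facet normal 0.978 0.204 -0.037
outer loop
vertex 3.065 -1.668 -1.357
vertex 2.93 -1.269 -2.734
vertex 2.946 -1.11 -1.423
endloop
endfacet
facet normal 0.012 0.120 0.993
outer loop
vertex 3.065 -1.668 -1.357
vertex 2.946 -1.11 -1.423
vertex 2.328 -1.531 -1.365
endloop
endfacet

endsolid


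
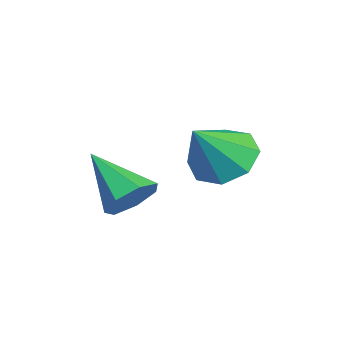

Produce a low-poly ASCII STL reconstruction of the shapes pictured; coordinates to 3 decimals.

solid 
facet normal 0.535 0.593 -0.602
outer loop
vertex 4.633 0.244 0.782
vertex 4.156 0.013 0.13
vertex 4.042 0.654 0.661
endloop
endfacet
facet normal 0.028 0.319 0.947
outer loop
vertex 4.633 0.244 0.782
vertex 4.042 0.654 0.661
vertex 3.124 -1.133 1.29
endloop
endfacet
facet normal 0.535 0.593 -0.601
outer loop
vertex 4.042 0.654 0.661
vertex 4.156 0.013 0.13
vertex 3.538 0.581 0.14
endloop
endfacet
facet normal -0.647 0.526 0.552
outer loop
vertex 4.042 0.654 0.661
vertex 3.538 0.581 0.14
vertex 3.124 -1.133 1.29
endloop
endfacet
facet normal 0.535 0.593 -0.601
outer loop
vertex 3.538 0.581 0.14
vertex 4.156 0.013 0.13
vertex 3.499 0.081 -0.388
endloop
endfacet
facet normal -0.980 0.174 -0.093
outer loop
vertex 3.538 0.581 0.14
vertex 3.499 0.081 -0.388
vertex 3.124 -1.133 1.29
endloop
endfacet
facet normal 0.535 0.594 -0.601
outer loop
vertex 3.499 0.081 -0.388
vertex 4.156 0.013 0.13
vertex 3.955 -0.47 -0.527
endloop
endfacet
facet normal -0.724 -0.472 -0.503
outer loop
vertex 3.499 0.081 -0.388
vertex 3.955 -0.47 -0.527
vertex 3.124 -1.133 1.29
endloop
endfacet
facet normal 0.536 0.594 -0.600
outer loop
vertex 3.955 -0.47 -0.527
vertex 4.156 0.013 0.13
vertex 4.563 -0.658 -0.17
endloop
endfacet
facet normal -0.069 -0.927 -0.370
outer loop
vertex 3.955 -0.47 -0.527
vertex 4.563 -0.658 -0.17
vertex 3.124 -1.133 1.29
endloop
endfacet
facet normal 0.535 0.593 -0.602
outer loop
vertex 4.563 -0.658 -0.17
vertex 4.156 0.013 0.13
vertex 4.865 -0.34 0.412
endloop
endfacet
facet normal 0.490 -0.846 0.208
outer loop
vertex 4.563 -0.658 -0.17
vertex 4.865 -0.34 0.412
vertex 3.124 -1.133 1.29
endloop
endfacet
facet normal 0.535 0.594 -0.601
outer loop
vertex 4.865 -0.34 0.412
vertex 4.156 0.013 0.13
vertex 4.633 0.244 0.782
endloop
endfacet
facet normal 0.533 -0.291 0.794
outer loop
vertex 4.865 -0.34 0.412
vertex 4.633 0.244 0.782
vertex 3.124 -1.133 1.29
endloop
endfacet
facet normal -0.551 0.417 -0.723
outer loop
vertex 2.218 2.935 0.304
vertex 1.41 2.254 0.527
vertex 1.699 3.235 0.872
endloop
endfacet
facet normal 0.743 0.542 0.393
outer loop
vertex 2.218 2.935 0.304
vertex 1.699 3.235 0.872
vertex 2.45 1.466 1.893
endloop
endfacet
facet normal -0.550 0.417 -0.724
outer loop
vertex 1.699 3.235 0.872
vertex 1.41 2.254 0.527
vertex 1.01 2.961 1.238
endloop
endfacet
facet normal 0.208 0.554 0.806
outer loop
vertex 1.699 3.235 0.872
vertex 1.01 2.961 1.238
vertex 2.45 1.466 1.893
endloop
endfacet
facet normal -0.551 0.416 -0.724
outer loop
vertex 1.01 2.961 1.238
vertex 1.41 2.254 0.527
vertex 0.556 2.273 1.188
endloop
endfacet
facet normal -0.298 0.128 0.946
outer loop
vertex 1.01 2.961 1.238
vertex 0.556 2.273 1.188
vertex 2.45 1.466 1.893
endloop
endfacet
facet normal -0.550 0.417 -0.723
outer loop
vertex 0.556 2.273 1.188
vertex 1.41 2.254 0.527
vertex 0.601 1.573 0.75
endloop
endfacet
facet normal -0.479 -0.487 0.730
outer loop
vertex 0.556 2.273 1.188
vertex 0.601 1.573 0.75
vertex 2.45 1.466 1.893
endloop
endfacet
facet normal -0.550 0.417 -0.723
outer loop
vertex 0.601 1.573 0.75
vertex 1.41 2.254 0.527
vertex 1.121 1.272 0.181
endloop
endfacet
facet normal -0.229 -0.931 0.283
outer loop
vertex 0.601 1.573 0.75
vertex 1.121 1.272 0.181
vertex 2.45 1.466 1.893
endloop
endfacet
facet normal -0.551 0.417 -0.723
outer loop
vertex 1.121 1.272 0.181
vertex 1.41 2.254 0.527
vertex 1.809 1.547 -0.185
endloop
endfacet
facet normal 0.307 -0.943 -0.131
outer loop
vertex 1.121 1.272 0.181
vertex 1.809 1.547 -0.185
vertex 2.45 1.466 1.893
endloop
endfacet
facet normal -0.550 0.418 -0.723
outer loop
vertex 1.809 1.547 -0.185
vertex 1.41 2.254 0.527
vertex 2.264 2.235 -0.134
endloop
endfacet
facet normal 0.812 -0.517 -0.271
outer loop
vertex 1.809 1.547 -0.185
vertex 2.264 2.235 -0.134
vertex 2.45 1.466 1.893
endloop
endfacet
facet normal -0.551 0.416 -0.723
outer loop
vertex 2.264 2.235 -0.134
vertex 1.41 2.254 0.527
vertex 2.218 2.935 0.304
endloop
endfacet
facet normal 0.994 0.099 -0.054
outer loop
vertex 2.264 2.235 -0.134
vertex 2.218 2.935 0.304
vertex 2.45 1.466 1.893
endloop
endfacet

endsolid


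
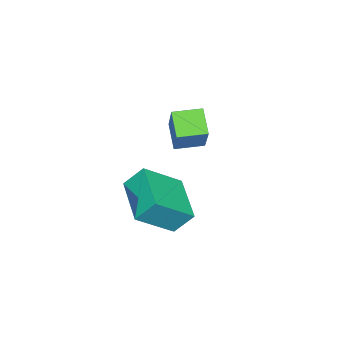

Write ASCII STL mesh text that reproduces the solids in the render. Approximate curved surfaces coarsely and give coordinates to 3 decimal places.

solid 
facet normal -0.645 0.482 -0.592
outer loop
vertex 0.75 -1.841 -1.357
vertex 2.316 -0.431 -1.915
vertex 1.059 -2.544 -2.266
endloop
endfacet
facet normal -0.718 -0.647 0.256
outer loop
vertex 2.324 -3.489 -1.105
vertex 0.75 -1.841 -1.357
vertex 1.059 -2.544 -2.266
endloop
endfacet
facet normal -0.645 0.482 -0.592
outer loop
vertex 1.059 -2.544 -2.266
vertex 2.316 -0.431 -1.915
vertex 2.625 -1.134 -2.824
endloop
endfacet
facet normal 0.260 -0.591 -0.764
outer loop
vertex 2.625 -1.134 -2.824
vertex 2.324 -3.489 -1.105
vertex 1.059 -2.544 -2.266
endloop
endfacet
facet normal -0.260 0.591 0.764
outer loop
vertex 0.75 -1.841 -1.357
vertex 3.581 -1.376 -0.754
vertex 2.316 -0.431 -1.915
endloop
endfacet
facet normal -0.718 -0.647 0.256
outer loop
vertex 2.015 -2.786 -0.196
vertex 0.75 -1.841 -1.357
vertex 2.324 -3.489 -1.105
endloop
endfacet
facet normal -0.260 0.591 0.764
outer loop
vertex 2.015 -2.786 -0.196
vertex 3.581 -1.376 -0.754
vertex 0.75 -1.841 -1.357
endloop
endfacet
facet normal 0.718 0.647 -0.256
outer loop
vertex 2.316 -0.431 -1.915
vertex 3.581 -1.376 -0.754
vertex 2.625 -1.134 -2.824
endloop
endfacet
facet normal 0.260 -0.591 -0.764
outer loop
vertex 3.89 -2.079 -1.663
vertex 2.324 -3.489 -1.105
vertex 2.625 -1.134 -2.824
endloop
endfacet
facet normal 0.718 0.647 -0.256
outer loop
vertex 2.625 -1.134 -2.824
vertex 3.581 -1.376 -0.754
vertex 3.89 -2.079 -1.663
endloop
endfacet
facet normal 0.645 -0.482 0.592
outer loop
vertex 3.89 -2.079 -1.663
vertex 2.015 -2.786 -0.196
vertex 2.324 -3.489 -1.105
endloop
endfacet
facet normal 0.645 -0.482 0.592
outer loop
vertex 3.581 -1.376 -0.754
vertex 2.015 -2.786 -0.196
vertex 3.89 -2.079 -1.663
endloop
endfacet
facet normal -0.572 -0.500 0.650
outer loop
vertex -0.631 -3.056 1.389
vertex -1.394 -2.081 1.467
vertex -1.738 -3.798 -0.155
endloop
endfacet
facet normal 0.615 -0.786 -0.063
outer loop
vertex -1.006 -3.159 -0.987
vertex -0.631 -3.056 1.389
vertex -1.738 -3.798 -0.155
endloop
endfacet
facet normal -0.572 -0.500 0.651
outer loop
vertex -1.738 -3.798 -0.155
vertex -1.394 -2.081 1.467
vertex -2.501 -2.824 -0.077
endloop
endfacet
facet normal -0.542 -0.364 -0.757
outer loop
vertex -2.501 -2.824 -0.077
vertex -1.006 -3.159 -0.987
vertex -1.738 -3.798 -0.155
endloop
endfacet
facet normal 0.543 0.364 0.757
outer loop
vertex -0.631 -3.056 1.389
vertex -0.662 -1.442 0.635
vertex -1.394 -2.081 1.467
endloop
endfacet
facet normal 0.615 -0.786 -0.063
outer loop
vertex 0.101 -2.416 0.557
vertex -0.631 -3.056 1.389
vertex -1.006 -3.159 -0.987
endloop
endfacet
facet normal 0.542 0.364 0.757
outer loop
vertex 0.101 -2.416 0.557
vertex -0.662 -1.442 0.635
vertex -0.631 -3.056 1.389
endloop
endfacet
facet normal -0.615 0.786 0.063
outer loop
vertex -1.394 -2.081 1.467
vertex -0.662 -1.442 0.635
vertex -2.501 -2.824 -0.077
endloop
endfacet
facet normal -0.542 -0.364 -0.757
outer loop
vertex -1.769 -2.184 -0.909
vertex -1.006 -3.159 -0.987
vertex -2.501 -2.824 -0.077
endloop
endfacet
facet normal -0.615 0.786 0.063
outer loop
vertex -2.501 -2.824 -0.077
vertex -0.662 -1.442 0.635
vertex -1.769 -2.184 -0.909
endloop
endfacet
facet normal 0.572 0.500 -0.651
outer loop
vertex -1.769 -2.184 -0.909
vertex 0.101 -2.416 0.557
vertex -1.006 -3.159 -0.987
endloop
endfacet
facet normal 0.572 0.500 -0.650
outer loop
vertex -0.662 -1.442 0.635
vertex 0.101 -2.416 0.557
vertex -1.769 -2.184 -0.909
endloop
endfacet

endsolid


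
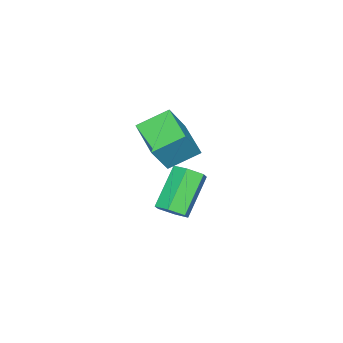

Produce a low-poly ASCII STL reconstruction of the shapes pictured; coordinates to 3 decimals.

solid 
facet normal 0.728 0.039 -0.684
outer loop
vertex 0.704 2.901 -0.482
vertex 0.253 2.757 -0.97
vertex 0.377 3.404 -0.801
endloop
endfacet
facet normal 0.488 0.671 0.558
outer loop
vertex 0.704 2.901 -0.482
vertex 0.377 3.404 -0.801
vertex -0.702 2.826 0.838
endloop
endfacet
facet normal 0.489 0.670 0.558
outer loop
vertex -0.702 2.826 0.838
vertex 0.377 3.404 -0.801
vertex -1.029 3.33 0.519
endloop
endfacet
facet normal -0.728 -0.039 0.684
outer loop
vertex -0.702 2.826 0.838
vertex -1.029 3.33 0.519
vertex -1.153 2.683 0.35
endloop
endfacet
facet normal 0.729 0.039 -0.684
outer loop
vertex 0.377 3.404 -0.801
vertex 0.253 2.757 -0.97
vertex -0.074 3.261 -1.29
endloop
endfacet
facet normal -0.171 0.977 -0.128
outer loop
vertex 0.377 3.404 -0.801
vertex -0.074 3.261 -1.29
vertex -1.029 3.33 0.519
endloop
endfacet
facet normal -0.173 0.977 -0.128
outer loop
vertex -1.029 3.33 0.519
vertex -0.074 3.261 -1.29
vertex -1.48 3.186 0.031
endloop
endfacet
facet normal -0.728 -0.039 0.684
outer loop
vertex -1.029 3.33 0.519
vertex -1.48 3.186 0.031
vertex -1.153 2.683 0.35
endloop
endfacet
facet normal 0.728 0.038 -0.684
outer loop
vertex -0.074 3.261 -1.29
vertex 0.253 2.757 -0.97
vertex -0.198 2.614 -1.458
endloop
endfacet
facet normal -0.661 0.305 -0.686
outer loop
vertex -0.074 3.261 -1.29
vertex -0.198 2.614 -1.458
vertex -1.48 3.186 0.031
endloop
endfacet
facet normal -0.660 0.306 -0.686
outer loop
vertex -1.48 3.186 0.031
vertex -0.198 2.614 -1.458
vertex -1.604 2.539 -0.138
endloop
endfacet
facet normal -0.728 -0.039 0.684
outer loop
vertex -1.48 3.186 0.031
vertex -1.604 2.539 -0.138
vertex -1.153 2.683 0.35
endloop
endfacet
facet normal 0.728 0.039 -0.684
outer loop
vertex -0.198 2.614 -1.458
vertex 0.253 2.757 -0.97
vertex 0.129 2.11 -1.139
endloop
endfacet
facet normal -0.489 -0.670 -0.558
outer loop
vertex -0.198 2.614 -1.458
vertex 0.129 2.11 -1.139
vertex -1.604 2.539 -0.138
endloop
endfacet
facet normal -0.488 -0.671 -0.558
outer loop
vertex -1.604 2.539 -0.138
vertex 0.129 2.11 -1.139
vertex -1.277 2.036 0.181
endloop
endfacet
facet normal -0.728 -0.039 0.684
outer loop
vertex -1.604 2.539 -0.138
vertex -1.277 2.036 0.181
vertex -1.153 2.683 0.35
endloop
endfacet
facet normal 0.728 0.039 -0.684
outer loop
vertex 0.129 2.11 -1.139
vertex 0.253 2.757 -0.97
vertex 0.58 2.254 -0.651
endloop
endfacet
facet normal 0.172 -0.977 0.129
outer loop
vertex 0.129 2.11 -1.139
vertex 0.58 2.254 -0.651
vertex -1.277 2.036 0.181
endloop
endfacet
facet normal 0.172 -0.977 0.127
outer loop
vertex -1.277 2.036 0.181
vertex 0.58 2.254 -0.651
vertex -0.826 2.179 0.67
endloop
endfacet
facet normal -0.729 -0.039 0.684
outer loop
vertex -1.277 2.036 0.181
vertex -0.826 2.179 0.67
vertex -1.153 2.683 0.35
endloop
endfacet
facet normal 0.728 0.039 -0.684
outer loop
vertex 0.58 2.254 -0.651
vertex 0.253 2.757 -0.97
vertex 0.704 2.901 -0.482
endloop
endfacet
facet normal 0.661 -0.306 0.686
outer loop
vertex 0.58 2.254 -0.651
vertex 0.704 2.901 -0.482
vertex -0.826 2.179 0.67
endloop
endfacet
facet normal 0.660 -0.305 0.686
outer loop
vertex -0.826 2.179 0.67
vertex 0.704 2.901 -0.482
vertex -0.702 2.826 0.838
endloop
endfacet
facet normal -0.728 -0.038 0.684
outer loop
vertex -0.826 2.179 0.67
vertex -0.702 2.826 0.838
vertex -1.153 2.683 0.35
endloop
endfacet
facet normal -0.534 0.090 -0.840
outer loop
vertex -0.608 2.8 3.189
vertex 0.273 4.013 2.759
vertex 0.253 1.948 2.55
endloop
endfacet
facet normal -0.565 -0.778 0.276
outer loop
vertex 1.087 1.807 3.861
vertex -0.608 2.8 3.189
vertex 0.253 1.948 2.55
endloop
endfacet
facet normal -0.534 0.090 -0.841
outer loop
vertex 0.253 1.948 2.55
vertex 0.273 4.013 2.759
vertex 1.135 3.161 2.12
endloop
endfacet
facet normal 0.628 -0.622 -0.467
outer loop
vertex 1.135 3.161 2.12
vertex 1.087 1.807 3.861
vertex 0.253 1.948 2.55
endloop
endfacet
facet normal -0.629 0.622 0.467
outer loop
vertex -0.608 2.8 3.189
vertex 1.107 3.872 4.07
vertex 0.273 4.013 2.759
endloop
endfacet
facet normal -0.565 -0.778 0.275
outer loop
vertex 0.225 2.659 4.5
vertex -0.608 2.8 3.189
vertex 1.087 1.807 3.861
endloop
endfacet
facet normal -0.629 0.622 0.466
outer loop
vertex 0.225 2.659 4.5
vertex 1.107 3.872 4.07
vertex -0.608 2.8 3.189
endloop
endfacet
facet normal 0.565 0.778 -0.276
outer loop
vertex 0.273 4.013 2.759
vertex 1.107 3.872 4.07
vertex 1.135 3.161 2.12
endloop
endfacet
facet normal 0.629 -0.622 -0.466
outer loop
vertex 1.968 3.02 3.431
vertex 1.087 1.807 3.861
vertex 1.135 3.161 2.12
endloop
endfacet
facet normal 0.565 0.778 -0.275
outer loop
vertex 1.135 3.161 2.12
vertex 1.107 3.872 4.07
vertex 1.968 3.02 3.431
endloop
endfacet
facet normal 0.534 -0.090 0.841
outer loop
vertex 1.968 3.02 3.431
vertex 0.225 2.659 4.5
vertex 1.087 1.807 3.861
endloop
endfacet
facet normal 0.534 -0.090 0.840
outer loop
vertex 1.107 3.872 4.07
vertex 0.225 2.659 4.5
vertex 1.968 3.02 3.431
endloop
endfacet

endsolid


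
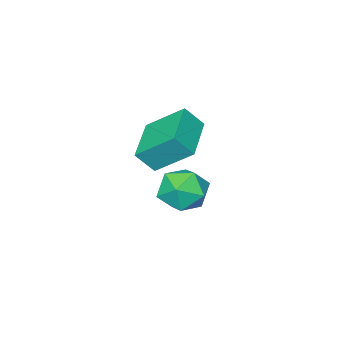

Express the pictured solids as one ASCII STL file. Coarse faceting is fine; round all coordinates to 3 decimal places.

solid 
facet normal -0.857 0.177 -0.484
outer loop
vertex -3.681 -0.277 -4.588
vertex -4.013 -1.248 -4.356
vertex -4.218 -0.451 -3.701
endloop
endfacet
facet normal -0.592 0.780 -0.205
outer loop
vertex -3.681 -0.277 -4.588
vertex -4.218 -0.451 -3.701
vertex -3.382 0.186 -3.692
endloop
endfacet
facet normal 0.062 0.878 -0.474
outer loop
vertex -3.681 -0.277 -4.588
vertex -3.382 0.186 -3.692
vertex -2.66 -0.216 -4.342
endloop
endfacet
facet normal 0.201 0.337 -0.920
outer loop
vertex -3.681 -0.277 -4.588
vertex -2.66 -0.216 -4.342
vertex -3.05 -1.102 -4.752
endloop
endfacet
facet normal -0.366 -0.096 -0.926
outer loop
vertex -3.681 -0.277 -4.588
vertex -3.05 -1.102 -4.752
vertex -4.013 -1.248 -4.356
endloop
endfacet
facet normal -0.529 0.687 0.499
outer loop
vertex -3.382 0.186 -3.692
vertex -4.218 -0.451 -3.701
vertex -3.53 -0.498 -2.908
endloop
endfacet
facet normal -0.957 -0.286 0.048
outer loop
vertex -4.218 -0.451 -3.701
vertex -4.013 -1.248 -4.356
vertex -3.92 -1.384 -3.318
endloop
endfacet
facet normal -0.163 -0.728 -0.666
outer loop
vertex -4.013 -1.248 -4.356
vertex -3.05 -1.102 -4.752
vertex -3.198 -1.786 -3.968
endloop
endfacet
facet normal 0.754 -0.028 -0.656
outer loop
vertex -3.05 -1.102 -4.752
vertex -2.66 -0.216 -4.342
vertex -2.362 -1.149 -3.959
endloop
endfacet
facet normal 0.529 0.847 0.064
outer loop
vertex -2.66 -0.216 -4.342
vertex -3.382 0.186 -3.692
vertex -2.567 -0.352 -3.304
endloop
endfacet
facet normal -0.201 -0.337 0.920
outer loop
vertex -2.899 -1.323 -3.072
vertex -3.53 -0.498 -2.908
vertex -3.92 -1.384 -3.318
endloop
endfacet
facet normal -0.062 -0.878 0.474
outer loop
vertex -2.899 -1.323 -3.072
vertex -3.92 -1.384 -3.318
vertex -3.198 -1.786 -3.968
endloop
endfacet
facet normal 0.592 -0.780 0.205
outer loop
vertex -2.899 -1.323 -3.072
vertex -3.198 -1.786 -3.968
vertex -2.362 -1.149 -3.959
endloop
endfacet
facet normal 0.857 -0.177 0.484
outer loop
vertex -2.899 -1.323 -3.072
vertex -2.362 -1.149 -3.959
vertex -2.567 -0.352 -3.304
endloop
endfacet
facet normal 0.366 0.096 0.926
outer loop
vertex -2.899 -1.323 -3.072
vertex -2.567 -0.352 -3.304
vertex -3.53 -0.498 -2.908
endloop
endfacet
facet normal -0.754 0.028 0.656
outer loop
vertex -3.92 -1.384 -3.318
vertex -3.53 -0.498 -2.908
vertex -4.218 -0.451 -3.701
endloop
endfacet
facet normal -0.529 -0.847 -0.064
outer loop
vertex -3.198 -1.786 -3.968
vertex -3.92 -1.384 -3.318
vertex -4.013 -1.248 -4.356
endloop
endfacet
facet normal 0.529 -0.687 -0.499
outer loop
vertex -2.362 -1.149 -3.959
vertex -3.198 -1.786 -3.968
vertex -3.05 -1.102 -4.752
endloop
endfacet
facet normal 0.957 0.286 -0.048
outer loop
vertex -2.567 -0.352 -3.304
vertex -2.362 -1.149 -3.959
vertex -2.66 -0.216 -4.342
endloop
endfacet
facet normal 0.163 0.728 0.666
outer loop
vertex -3.53 -0.498 -2.908
vertex -2.567 -0.352 -3.304
vertex -3.382 0.186 -3.692
endloop
endfacet
facet normal -0.771 -0.606 0.194
outer loop
vertex -1.899 -1.123 -0.167
vertex -2.573 0.083 0.924
vertex -2.413 -0.715 -0.935
endloop
endfacet
facet normal 0.382 -0.685 -0.620
outer loop
vertex -0.947 0.437 -1.304
vertex -1.899 -1.123 -0.167
vertex -2.413 -0.715 -0.935
endloop
endfacet
facet normal -0.772 -0.606 0.194
outer loop
vertex -2.413 -0.715 -0.935
vertex -2.573 0.083 0.924
vertex -3.086 0.491 0.156
endloop
endfacet
facet normal -0.509 0.404 -0.760
outer loop
vertex -3.086 0.491 0.156
vertex -0.947 0.437 -1.304
vertex -2.413 -0.715 -0.935
endloop
endfacet
facet normal 0.509 -0.404 0.760
outer loop
vertex -1.899 -1.123 -0.167
vertex -1.107 1.235 0.555
vertex -2.573 0.083 0.924
endloop
endfacet
facet normal 0.383 -0.685 -0.620
outer loop
vertex -0.434 0.029 -0.536
vertex -1.899 -1.123 -0.167
vertex -0.947 0.437 -1.304
endloop
endfacet
facet normal 0.509 -0.404 0.760
outer loop
vertex -0.434 0.029 -0.536
vertex -1.107 1.235 0.555
vertex -1.899 -1.123 -0.167
endloop
endfacet
facet normal -0.383 0.685 0.620
outer loop
vertex -2.573 0.083 0.924
vertex -1.107 1.235 0.555
vertex -3.086 0.491 0.156
endloop
endfacet
facet normal -0.509 0.404 -0.760
outer loop
vertex -1.621 1.643 -0.213
vertex -0.947 0.437 -1.304
vertex -3.086 0.491 0.156
endloop
endfacet
facet normal -0.383 0.685 0.620
outer loop
vertex -3.086 0.491 0.156
vertex -1.107 1.235 0.555
vertex -1.621 1.643 -0.213
endloop
endfacet
facet normal 0.772 0.606 -0.193
outer loop
vertex -1.621 1.643 -0.213
vertex -0.434 0.029 -0.536
vertex -0.947 0.437 -1.304
endloop
endfacet
facet normal 0.771 0.606 -0.194
outer loop
vertex -1.107 1.235 0.555
vertex -0.434 0.029 -0.536
vertex -1.621 1.643 -0.213
endloop
endfacet

endsolid


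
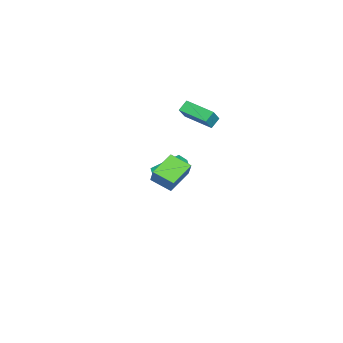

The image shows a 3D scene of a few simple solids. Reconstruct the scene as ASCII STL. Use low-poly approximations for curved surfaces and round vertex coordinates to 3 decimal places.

solid 
facet normal -0.470 -0.196 -0.861
outer loop
vertex 4.014 0.513 0.095
vertex 2.606 1.282 0.688
vertex 4.448 1.698 -0.412
endloop
endfacet
facet normal 0.823 -0.450 -0.347
outer loop
vertex 4.974 1.918 0.552
vertex 4.014 0.513 0.095
vertex 4.448 1.698 -0.412
endloop
endfacet
facet normal -0.470 -0.196 -0.861
outer loop
vertex 4.448 1.698 -0.412
vertex 2.606 1.282 0.688
vertex 3.04 2.467 0.181
endloop
endfacet
facet normal 0.319 0.871 -0.373
outer loop
vertex 3.04 2.467 0.181
vertex 4.974 1.918 0.552
vertex 4.448 1.698 -0.412
endloop
endfacet
facet normal -0.319 -0.871 0.373
outer loop
vertex 4.014 0.513 0.095
vertex 3.132 1.502 1.652
vertex 2.606 1.282 0.688
endloop
endfacet
facet normal 0.823 -0.450 -0.347
outer loop
vertex 4.54 0.733 1.059
vertex 4.014 0.513 0.095
vertex 4.974 1.918 0.552
endloop
endfacet
facet normal -0.319 -0.871 0.373
outer loop
vertex 4.54 0.733 1.059
vertex 3.132 1.502 1.652
vertex 4.014 0.513 0.095
endloop
endfacet
facet normal -0.823 0.450 0.347
outer loop
vertex 2.606 1.282 0.688
vertex 3.132 1.502 1.652
vertex 3.04 2.467 0.181
endloop
endfacet
facet normal 0.319 0.871 -0.373
outer loop
vertex 3.566 2.687 1.145
vertex 4.974 1.918 0.552
vertex 3.04 2.467 0.181
endloop
endfacet
facet normal -0.823 0.450 0.347
outer loop
vertex 3.04 2.467 0.181
vertex 3.132 1.502 1.652
vertex 3.566 2.687 1.145
endloop
endfacet
facet normal 0.470 0.196 0.861
outer loop
vertex 3.566 2.687 1.145
vertex 4.54 0.733 1.059
vertex 4.974 1.918 0.552
endloop
endfacet
facet normal 0.470 0.196 0.861
outer loop
vertex 3.132 1.502 1.652
vertex 4.54 0.733 1.059
vertex 3.566 2.687 1.145
endloop
endfacet
facet normal -0.880 -0.337 0.335
outer loop
vertex -3.859 -0.707 -3.961
vertex -4.041 0.951 -2.77
vertex -4.279 -0.274 -4.629
endloop
endfacet
facet normal 0.089 -0.809 -0.581
outer loop
vertex -3.539 0.009 -4.91
vertex -3.859 -0.707 -3.961
vertex -4.279 -0.274 -4.629
endloop
endfacet
facet normal -0.881 -0.336 0.334
outer loop
vertex -4.279 -0.274 -4.629
vertex -4.041 0.951 -2.77
vertex -4.46 1.385 -3.438
endloop
endfacet
facet normal -0.466 0.482 -0.742
outer loop
vertex -4.46 1.385 -3.438
vertex -3.539 0.009 -4.91
vertex -4.279 -0.274 -4.629
endloop
endfacet
facet normal 0.466 -0.482 0.742
outer loop
vertex -3.859 -0.707 -3.961
vertex -3.301 1.234 -3.051
vertex -4.041 0.951 -2.77
endloop
endfacet
facet normal 0.088 -0.809 -0.581
outer loop
vertex -3.12 -0.425 -4.242
vertex -3.859 -0.707 -3.961
vertex -3.539 0.009 -4.91
endloop
endfacet
facet normal 0.466 -0.482 0.742
outer loop
vertex -3.12 -0.425 -4.242
vertex -3.301 1.234 -3.051
vertex -3.859 -0.707 -3.961
endloop
endfacet
facet normal -0.089 0.809 0.581
outer loop
vertex -4.041 0.951 -2.77
vertex -3.301 1.234 -3.051
vertex -4.46 1.385 -3.438
endloop
endfacet
facet normal -0.466 0.482 -0.742
outer loop
vertex -3.721 1.667 -3.719
vertex -3.539 0.009 -4.91
vertex -4.46 1.385 -3.438
endloop
endfacet
facet normal -0.088 0.810 0.580
outer loop
vertex -4.46 1.385 -3.438
vertex -3.301 1.234 -3.051
vertex -3.721 1.667 -3.719
endloop
endfacet
facet normal 0.881 0.336 -0.334
outer loop
vertex -3.721 1.667 -3.719
vertex -3.12 -0.425 -4.242
vertex -3.539 0.009 -4.91
endloop
endfacet
facet normal 0.880 0.337 -0.335
outer loop
vertex -3.301 1.234 -3.051
vertex -3.12 -0.425 -4.242
vertex -3.721 1.667 -3.719
endloop
endfacet
facet normal -0.628 0.187 -0.755
outer loop
vertex -3.421 1.823 1.729
vertex -2.537 3.485 1.406
vertex -2.908 1.449 1.21
endloop
endfacet
facet normal -0.463 -0.870 0.169
outer loop
vertex -2.123 1.215 2.154
vertex -3.421 1.823 1.729
vertex -2.908 1.449 1.21
endloop
endfacet
facet normal -0.628 0.187 -0.755
outer loop
vertex -2.908 1.449 1.21
vertex -2.537 3.485 1.406
vertex -2.024 3.111 0.887
endloop
endfacet
facet normal 0.626 -0.456 -0.633
outer loop
vertex -2.024 3.111 0.887
vertex -2.123 1.215 2.154
vertex -2.908 1.449 1.21
endloop
endfacet
facet normal -0.626 0.456 0.633
outer loop
vertex -3.421 1.823 1.729
vertex -1.752 3.251 2.35
vertex -2.537 3.485 1.406
endloop
endfacet
facet normal -0.463 -0.870 0.169
outer loop
vertex -2.636 1.589 2.673
vertex -3.421 1.823 1.729
vertex -2.123 1.215 2.154
endloop
endfacet
facet normal -0.626 0.456 0.633
outer loop
vertex -2.636 1.589 2.673
vertex -1.752 3.251 2.35
vertex -3.421 1.823 1.729
endloop
endfacet
facet normal 0.463 0.870 -0.169
outer loop
vertex -2.537 3.485 1.406
vertex -1.752 3.251 2.35
vertex -2.024 3.111 0.887
endloop
endfacet
facet normal 0.626 -0.456 -0.633
outer loop
vertex -1.239 2.877 1.831
vertex -2.123 1.215 2.154
vertex -2.024 3.111 0.887
endloop
endfacet
facet normal 0.463 0.870 -0.169
outer loop
vertex -2.024 3.111 0.887
vertex -1.752 3.251 2.35
vertex -1.239 2.877 1.831
endloop
endfacet
facet normal 0.628 -0.187 0.755
outer loop
vertex -1.239 2.877 1.831
vertex -2.636 1.589 2.673
vertex -2.123 1.215 2.154
endloop
endfacet
facet normal 0.628 -0.187 0.755
outer loop
vertex -1.752 3.251 2.35
vertex -2.636 1.589 2.673
vertex -1.239 2.877 1.831
endloop
endfacet

endsolid


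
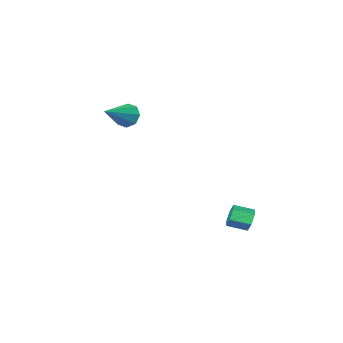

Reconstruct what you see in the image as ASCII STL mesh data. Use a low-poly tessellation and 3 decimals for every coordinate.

solid 
facet normal -0.814 0.504 -0.289
outer loop
vertex -1.86 4.113 -3.245
vertex -2.171 3.927 -2.693
vertex -1.821 4.487 -2.702
endloop
endfacet
facet normal 0.579 0.652 -0.490
outer loop
vertex -1.86 4.113 -3.245
vertex -1.821 4.487 -2.702
vertex -0.998 3.578 -2.939
endloop
endfacet
facet normal 0.579 0.652 -0.490
outer loop
vertex -0.998 3.578 -2.939
vertex -1.821 4.487 -2.702
vertex -0.959 3.952 -2.396
endloop
endfacet
facet normal 0.813 -0.505 0.289
outer loop
vertex -0.998 3.578 -2.939
vertex -0.959 3.952 -2.396
vertex -1.309 3.393 -2.387
endloop
endfacet
facet normal -0.814 0.504 -0.289
outer loop
vertex -1.821 4.487 -2.702
vertex -2.171 3.927 -2.693
vertex -2.132 4.301 -2.151
endloop
endfacet
facet normal 0.340 0.816 0.468
outer loop
vertex -1.821 4.487 -2.702
vertex -2.132 4.301 -2.151
vertex -0.959 3.952 -2.396
endloop
endfacet
facet normal 0.340 0.817 0.466
outer loop
vertex -0.959 3.952 -2.396
vertex -2.132 4.301 -2.151
vertex -1.27 3.767 -1.844
endloop
endfacet
facet normal 0.813 -0.505 0.289
outer loop
vertex -0.959 3.952 -2.396
vertex -1.27 3.767 -1.844
vertex -1.309 3.393 -2.387
endloop
endfacet
facet normal -0.814 0.504 -0.289
outer loop
vertex -2.132 4.301 -2.151
vertex -2.171 3.927 -2.693
vertex -2.482 3.742 -2.141
endloop
endfacet
facet normal -0.238 0.166 0.957
outer loop
vertex -2.132 4.301 -2.151
vertex -2.482 3.742 -2.141
vertex -1.27 3.767 -1.844
endloop
endfacet
facet normal -0.238 0.164 0.957
outer loop
vertex -1.27 3.767 -1.844
vertex -2.482 3.742 -2.141
vertex -1.62 3.207 -1.835
endloop
endfacet
facet normal 0.814 -0.504 0.289
outer loop
vertex -1.27 3.767 -1.844
vertex -1.62 3.207 -1.835
vertex -1.309 3.393 -2.387
endloop
endfacet
facet normal -0.813 0.505 -0.289
outer loop
vertex -2.482 3.742 -2.141
vertex -2.171 3.927 -2.693
vertex -2.521 3.368 -2.684
endloop
endfacet
facet normal -0.579 -0.652 0.490
outer loop
vertex -2.482 3.742 -2.141
vertex -2.521 3.368 -2.684
vertex -1.62 3.207 -1.835
endloop
endfacet
facet normal -0.579 -0.652 0.490
outer loop
vertex -1.62 3.207 -1.835
vertex -2.521 3.368 -2.684
vertex -1.659 2.833 -2.378
endloop
endfacet
facet normal 0.814 -0.504 0.289
outer loop
vertex -1.62 3.207 -1.835
vertex -1.659 2.833 -2.378
vertex -1.309 3.393 -2.387
endloop
endfacet
facet normal -0.813 0.505 -0.289
outer loop
vertex -2.521 3.368 -2.684
vertex -2.171 3.927 -2.693
vertex -2.21 3.553 -3.236
endloop
endfacet
facet normal -0.341 -0.816 -0.466
outer loop
vertex -2.521 3.368 -2.684
vertex -2.21 3.553 -3.236
vertex -1.659 2.833 -2.378
endloop
endfacet
facet normal -0.339 -0.816 -0.467
outer loop
vertex -1.659 2.833 -2.378
vertex -2.21 3.553 -3.236
vertex -1.348 3.019 -2.929
endloop
endfacet
facet normal 0.814 -0.504 0.289
outer loop
vertex -1.659 2.833 -2.378
vertex -1.348 3.019 -2.929
vertex -1.309 3.393 -2.387
endloop
endfacet
facet normal -0.814 0.504 -0.289
outer loop
vertex -2.21 3.553 -3.236
vertex -2.171 3.927 -2.693
vertex -1.86 4.113 -3.245
endloop
endfacet
facet normal 0.239 -0.165 -0.957
outer loop
vertex -2.21 3.553 -3.236
vertex -1.86 4.113 -3.245
vertex -1.348 3.019 -2.929
endloop
endfacet
facet normal 0.237 -0.166 -0.957
outer loop
vertex -1.348 3.019 -2.929
vertex -1.86 4.113 -3.245
vertex -0.998 3.578 -2.939
endloop
endfacet
facet normal 0.814 -0.504 0.289
outer loop
vertex -1.348 3.019 -2.929
vertex -0.998 3.578 -2.939
vertex -1.309 3.393 -2.387
endloop
endfacet
facet normal -0.851 -0.348 -0.393
outer loop
vertex 1.147 -3.181 1.988
vertex 0.757 -2.913 2.595
vertex 0.958 -2.629 1.908
endloop
endfacet
facet normal 0.686 0.131 -0.715
outer loop
vertex 1.147 -3.181 1.988
vertex 0.958 -2.629 1.908
vertex 2.383 -2.247 3.345
endloop
endfacet
facet normal -0.851 -0.349 -0.393
outer loop
vertex 0.958 -2.629 1.908
vertex 0.757 -2.913 2.595
vertex 0.651 -2.243 2.23
endloop
endfacet
facet normal 0.360 0.750 -0.556
outer loop
vertex 0.958 -2.629 1.908
vertex 0.651 -2.243 2.23
vertex 2.383 -2.247 3.345
endloop
endfacet
facet normal -0.852 -0.348 -0.392
outer loop
vertex 0.651 -2.243 2.23
vertex 0.757 -2.913 2.595
vertex 0.407 -2.249 2.766
endloop
endfacet
facet normal -0.004 1.000 0.009
outer loop
vertex 0.651 -2.243 2.23
vertex 0.407 -2.249 2.766
vertex 2.383 -2.247 3.345
endloop
endfacet
facet normal -0.851 -0.348 -0.393
outer loop
vertex 0.407 -2.249 2.766
vertex 0.757 -2.913 2.595
vertex 0.367 -2.644 3.202
endloop
endfacet
facet normal -0.191 0.736 0.649
outer loop
vertex 0.407 -2.249 2.766
vertex 0.367 -2.644 3.202
vertex 2.383 -2.247 3.345
endloop
endfacet
facet normal -0.851 -0.348 -0.393
outer loop
vertex 0.367 -2.644 3.202
vertex 0.757 -2.913 2.595
vertex 0.556 -3.196 3.282
endloop
endfacet
facet normal -0.092 0.112 0.989
outer loop
vertex 0.367 -2.644 3.202
vertex 0.556 -3.196 3.282
vertex 2.383 -2.247 3.345
endloop
endfacet
facet normal -0.851 -0.348 -0.393
outer loop
vertex 0.556 -3.196 3.282
vertex 0.757 -2.913 2.595
vertex 0.863 -3.582 2.959
endloop
endfacet
facet normal 0.235 -0.507 0.829
outer loop
vertex 0.556 -3.196 3.282
vertex 0.863 -3.582 2.959
vertex 2.383 -2.247 3.345
endloop
endfacet
facet normal -0.851 -0.349 -0.393
outer loop
vertex 0.863 -3.582 2.959
vertex 0.757 -2.913 2.595
vertex 1.108 -3.576 2.423
endloop
endfacet
facet normal 0.598 -0.757 0.265
outer loop
vertex 0.863 -3.582 2.959
vertex 1.108 -3.576 2.423
vertex 2.383 -2.247 3.345
endloop
endfacet
facet normal -0.851 -0.349 -0.393
outer loop
vertex 1.108 -3.576 2.423
vertex 0.757 -2.913 2.595
vertex 1.147 -3.181 1.988
endloop
endfacet
facet normal 0.785 -0.492 -0.376
outer loop
vertex 1.108 -3.576 2.423
vertex 1.147 -3.181 1.988
vertex 2.383 -2.247 3.345
endloop
endfacet

endsolid
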